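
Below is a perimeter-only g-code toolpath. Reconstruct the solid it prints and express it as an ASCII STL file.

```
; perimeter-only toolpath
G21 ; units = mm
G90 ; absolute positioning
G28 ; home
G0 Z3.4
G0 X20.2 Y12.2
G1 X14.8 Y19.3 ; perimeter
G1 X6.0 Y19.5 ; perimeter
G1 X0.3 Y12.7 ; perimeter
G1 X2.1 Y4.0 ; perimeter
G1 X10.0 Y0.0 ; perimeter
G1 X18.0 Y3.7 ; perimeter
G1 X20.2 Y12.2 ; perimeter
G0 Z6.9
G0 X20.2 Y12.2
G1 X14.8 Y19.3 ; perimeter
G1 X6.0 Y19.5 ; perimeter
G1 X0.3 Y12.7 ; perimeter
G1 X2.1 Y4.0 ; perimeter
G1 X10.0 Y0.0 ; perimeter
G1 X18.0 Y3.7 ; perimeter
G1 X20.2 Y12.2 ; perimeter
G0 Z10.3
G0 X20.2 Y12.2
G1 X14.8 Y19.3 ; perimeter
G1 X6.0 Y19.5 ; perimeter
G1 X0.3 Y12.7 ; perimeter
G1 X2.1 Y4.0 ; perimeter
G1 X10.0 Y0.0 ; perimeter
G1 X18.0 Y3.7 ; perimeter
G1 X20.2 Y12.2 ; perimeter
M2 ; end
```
solid part
  facet normal 0.0000 0.0000 -1.0000
    outer loop
      vertex 6.0 19.5 0.0
      vertex 14.8 19.3 0.0
      vertex 20.2 12.2 0.0
    endloop
  endfacet
  facet normal 0.0000 0.0000 -1.0000
    outer loop
      vertex 0.3 12.7 0.0
      vertex 6.0 19.5 0.0
      vertex 20.2 12.2 0.0
    endloop
  endfacet
  facet normal 0.0000 0.0000 -1.0000
    outer loop
      vertex 2.1 4.0 0.0
      vertex 0.3 12.7 0.0
      vertex 20.2 12.2 0.0
    endloop
  endfacet
  facet normal 0.0000 0.0000 -1.0000
    outer loop
      vertex 10.0 0.0 0.0
      vertex 2.1 4.0 0.0
      vertex 20.2 12.2 0.0
    endloop
  endfacet
  facet normal 0.0000 0.0000 -1.0000
    outer loop
      vertex 18.0 3.7 0.0
      vertex 10.0 0.0 0.0
      vertex 20.2 12.2 0.0
    endloop
  endfacet
  facet normal 0.0000 0.0000 1.0000
    outer loop
      vertex 20.2 12.2 10.3
      vertex 14.8 19.3 10.3
      vertex 6.0 19.5 10.3
    endloop
  endfacet
  facet normal 0.0000 0.0000 1.0000
    outer loop
      vertex 20.2 12.2 10.3
      vertex 6.0 19.5 10.3
      vertex 0.3 12.7 10.3
    endloop
  endfacet
  facet normal 0.0000 0.0000 1.0000
    outer loop
      vertex 20.2 12.2 10.3
      vertex 0.3 12.7 10.3
      vertex 2.1 4.0 10.3
    endloop
  endfacet
  facet normal 0.0000 0.0000 1.0000
    outer loop
      vertex 20.2 12.2 10.3
      vertex 2.1 4.0 10.3
      vertex 10.0 0.0 10.3
    endloop
  endfacet
  facet normal 0.0000 0.0000 1.0000
    outer loop
      vertex 20.2 12.2 10.3
      vertex 10.0 0.0 10.3
      vertex 18.0 3.7 10.3
    endloop
  endfacet
  facet normal 0.7959 0.6054 0.0000
    outer loop
      vertex 20.2 12.2 0.0
      vertex 14.8 19.3 0.0
      vertex 14.8 19.3 10.3
    endloop
  endfacet
  facet normal 0.7959 0.6054 0.0000
    outer loop
      vertex 20.2 12.2 0.0
      vertex 14.8 19.3 10.3
      vertex 20.2 12.2 10.3
    endloop
  endfacet
  facet normal 0.0227 0.9997 0.0000
    outer loop
      vertex 14.8 19.3 0.0
      vertex 6.0 19.5 0.0
      vertex 6.0 19.5 10.3
    endloop
  endfacet
  facet normal 0.0227 0.9997 0.0000
    outer loop
      vertex 14.8 19.3 0.0
      vertex 6.0 19.5 10.3
      vertex 14.8 19.3 10.3
    endloop
  endfacet
  facet normal -0.7664 0.6424 0.0000
    outer loop
      vertex 6.0 19.5 0.0
      vertex 0.3 12.7 0.0
      vertex 0.3 12.7 10.3
    endloop
  endfacet
  facet normal -0.7664 0.6424 0.0000
    outer loop
      vertex 6.0 19.5 0.0
      vertex 0.3 12.7 10.3
      vertex 6.0 19.5 10.3
    endloop
  endfacet
  facet normal -0.9793 -0.2026 0.0000
    outer loop
      vertex 0.3 12.7 0.0
      vertex 2.1 4.0 0.0
      vertex 2.1 4.0 10.3
    endloop
  endfacet
  facet normal -0.9793 -0.2026 0.0000
    outer loop
      vertex 0.3 12.7 0.0
      vertex 2.1 4.0 10.3
      vertex 0.3 12.7 10.3
    endloop
  endfacet
  facet normal -0.4517 -0.8922 0.0000
    outer loop
      vertex 2.1 4.0 0.0
      vertex 10.0 0.0 0.0
      vertex 10.0 0.0 10.3
    endloop
  endfacet
  facet normal -0.4517 -0.8922 0.0000
    outer loop
      vertex 2.1 4.0 0.0
      vertex 10.0 0.0 10.3
      vertex 2.1 4.0 10.3
    endloop
  endfacet
  facet normal 0.4198 -0.9076 0.0000
    outer loop
      vertex 10.0 0.0 0.0
      vertex 18.0 3.7 0.0
      vertex 18.0 3.7 10.3
    endloop
  endfacet
  facet normal 0.4198 -0.9076 0.0000
    outer loop
      vertex 10.0 0.0 0.0
      vertex 18.0 3.7 10.3
      vertex 10.0 0.0 10.3
    endloop
  endfacet
  facet normal 0.9681 -0.2506 0.0000
    outer loop
      vertex 18.0 3.7 0.0
      vertex 20.2 12.2 0.0
      vertex 20.2 12.2 10.3
    endloop
  endfacet
  facet normal 0.9681 -0.2506 0.0000
    outer loop
      vertex 18.0 3.7 0.0
      vertex 20.2 12.2 10.3
      vertex 18.0 3.7 10.3
    endloop
  endfacet
endsolid part

The G0 Z moves step by Δz≈3.4 mm. Every layer's G1 loop is the same polygon, so the solid is a straight extrusion of it from z=0 to z≈10.3. Closing with flat bottom and top caps and triangulating gives 24 facets — a regular 7-sided prism (a cylinder approximated with 7 flat sides), circumscribed radius ≈ 10.2 mm, height ≈ 10.3 mm.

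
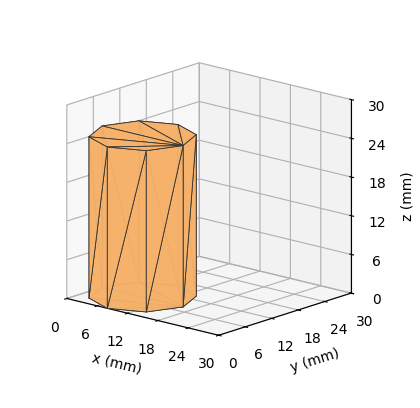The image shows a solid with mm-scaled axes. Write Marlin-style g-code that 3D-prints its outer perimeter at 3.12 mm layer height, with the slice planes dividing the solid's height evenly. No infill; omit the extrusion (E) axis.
Reading the render: the shape is a regular 8-sided prism (a cylinder approximated with 8 flat sides), circumscribed radius ≈ 8 mm, height ≈ 25 mm (dimensions read to the nearest mm from the axis ticks). For the g-code, the solid's height is divided into equal slices at the stated Δz and each level perimeter traced with G1 moves after a G0 lift.

; perimeter-only toolpath
G21 ; units = mm
G90 ; absolute positioning
G28 ; home
; layer 1
G0 Z3.12
G0 X16.00 Y8.00
G1 X13.66 Y13.66
G1 X8.00 Y16.00
G1 X2.34 Y13.66
G1 X0.00 Y8.00
G1 X2.34 Y2.34
G1 X8.00 Y0.00
G1 X13.66 Y2.34
G1 X16.00 Y8.00
; layer 2
G0 Z6.25
G0 X16.00 Y8.00
G1 X13.66 Y13.66
G1 X8.00 Y16.00
G1 X2.34 Y13.66
G1 X0.00 Y8.00
G1 X2.34 Y2.34
G1 X8.00 Y0.00
G1 X13.66 Y2.34
G1 X16.00 Y8.00
; layer 3
G0 Z9.38
G0 X16.00 Y8.00
G1 X13.66 Y13.66
G1 X8.00 Y16.00
G1 X2.34 Y13.66
G1 X0.00 Y8.00
G1 X2.34 Y2.34
G1 X8.00 Y0.00
G1 X13.66 Y2.34
G1 X16.00 Y8.00
; layer 4
G0 Z12.50
G0 X16.00 Y8.00
G1 X13.66 Y13.66
G1 X8.00 Y16.00
G1 X2.34 Y13.66
G1 X0.00 Y8.00
G1 X2.34 Y2.34
G1 X8.00 Y0.00
G1 X13.66 Y2.34
G1 X16.00 Y8.00
; layer 5
G0 Z15.62
G0 X16.00 Y8.00
G1 X13.66 Y13.66
G1 X8.00 Y16.00
G1 X2.34 Y13.66
G1 X0.00 Y8.00
G1 X2.34 Y2.34
G1 X8.00 Y0.00
G1 X13.66 Y2.34
G1 X16.00 Y8.00
; layer 6
G0 Z18.75
G0 X16.00 Y8.00
G1 X13.66 Y13.66
G1 X8.00 Y16.00
G1 X2.34 Y13.66
G1 X0.00 Y8.00
G1 X2.34 Y2.34
G1 X8.00 Y0.00
G1 X13.66 Y2.34
G1 X16.00 Y8.00
; layer 7
G0 Z21.88
G0 X16.00 Y8.00
G1 X13.66 Y13.66
G1 X8.00 Y16.00
G1 X2.34 Y13.66
G1 X0.00 Y8.00
G1 X2.34 Y2.34
G1 X8.00 Y0.00
G1 X13.66 Y2.34
G1 X16.00 Y8.00
; layer 8
G0 Z25.00
G0 X16.00 Y8.00
G1 X13.66 Y13.66
G1 X8.00 Y16.00
G1 X2.34 Y13.66
G1 X0.00 Y8.00
G1 X2.34 Y2.34
G1 X8.00 Y0.00
G1 X13.66 Y2.34
G1 X16.00 Y8.00
M2 ; end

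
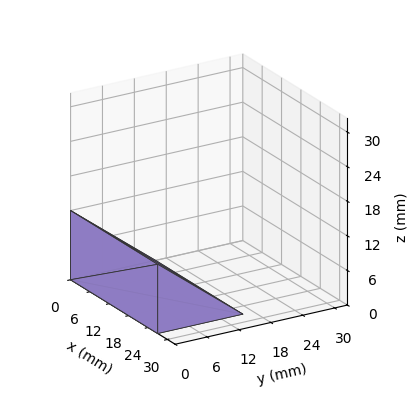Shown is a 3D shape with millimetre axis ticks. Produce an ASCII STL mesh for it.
Reading the render: the shape is a wedge (ramp): 27 × 16 mm base, rising to 12 mm along the y=0 edge and sloping linearly to z=0 at y=16 (dimensions read to the nearest mm from the axis ticks). For the STL, each face is triangulated and given an outward normal.

solid part
  facet normal 0.0000 0.0000 -1.0000
    outer loop
      vertex 27.0 16.0 0.0
      vertex 27.0 0.0 0.0
      vertex 0.0 0.0 0.0
    endloop
  endfacet
  facet normal 0.0000 0.0000 -1.0000
    outer loop
      vertex 0.0 16.0 0.0
      vertex 27.0 16.0 0.0
      vertex 0.0 0.0 0.0
    endloop
  endfacet
  facet normal 0.0000 -1.0000 0.0000
    outer loop
      vertex 0.0 0.0 0.0
      vertex 27.0 0.0 0.0
      vertex 27.0 0.0 12.0
    endloop
  endfacet
  facet normal 0.0000 -1.0000 0.0000
    outer loop
      vertex 0.0 0.0 0.0
      vertex 27.0 0.0 12.0
      vertex 0.0 0.0 12.0
    endloop
  endfacet
  facet normal 0.0000 0.6000 0.8000
    outer loop
      vertex 0.0 0.0 12.0
      vertex 27.0 0.0 12.0
      vertex 27.0 16.0 0.0
    endloop
  endfacet
  facet normal 0.0000 0.6000 0.8000
    outer loop
      vertex 0.0 0.0 12.0
      vertex 27.0 16.0 0.0
      vertex 0.0 16.0 0.0
    endloop
  endfacet
  facet normal -1.0000 0.0000 0.0000
    outer loop
      vertex 0.0 0.0 12.0
      vertex 0.0 16.0 0.0
      vertex 0.0 0.0 0.0
    endloop
  endfacet
  facet normal 1.0000 0.0000 0.0000
    outer loop
      vertex 27.0 0.0 0.0
      vertex 27.0 16.0 0.0
      vertex 27.0 0.0 12.0
    endloop
  endfacet
endsolid part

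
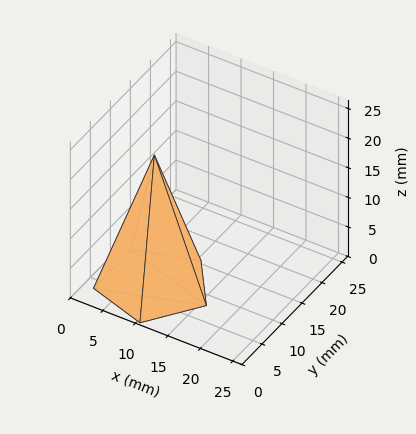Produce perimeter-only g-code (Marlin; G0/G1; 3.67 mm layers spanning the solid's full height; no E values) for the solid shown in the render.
Reading the render: the shape is a regular 5-sided pyramid, base circumscribed radius ≈ 8 mm, apex at z ≈ 22 mm (dimensions read to the nearest mm from the axis ticks). For the g-code, the solid's height is divided into equal slices at the stated Δz and each level perimeter traced with G1 moves after a G0 lift.

; perimeter-only toolpath
G21 ; units = mm
G90 ; absolute positioning
G28 ; home
; layer 1
G0 Z3.67
G0 X14.67 Y8.00
G1 X10.06 Y14.34
G1 X2.61 Y11.92
G1 X2.61 Y4.08
G1 X10.06 Y1.66
G1 X14.67 Y8.00
; layer 2
G0 Z7.33
G0 X13.33 Y8.00
G1 X9.65 Y13.07
G1 X3.69 Y11.13
G1 X3.69 Y4.87
G1 X9.65 Y2.93
G1 X13.33 Y8.00
; layer 3
G0 Z11.00
G0 X12.00 Y8.00
G1 X9.23 Y11.80
G1 X4.76 Y10.35
G1 X4.76 Y5.65
G1 X9.23 Y4.20
G1 X12.00 Y8.00
; layer 4
G0 Z14.67
G0 X10.67 Y8.00
G1 X8.82 Y10.54
G1 X5.84 Y9.57
G1 X5.84 Y6.43
G1 X8.82 Y5.46
G1 X10.67 Y8.00
; layer 5
G0 Z18.33
G0 X9.33 Y8.00
G1 X8.41 Y9.27
G1 X6.92 Y8.78
G1 X6.92 Y7.22
G1 X8.41 Y6.73
G1 X9.33 Y8.00
M2 ; end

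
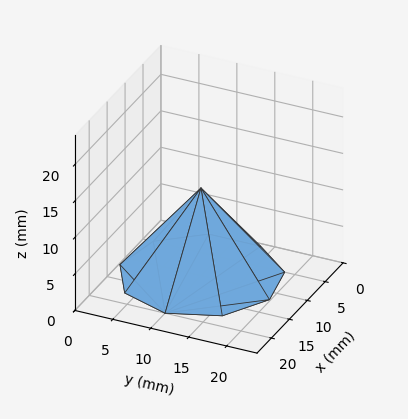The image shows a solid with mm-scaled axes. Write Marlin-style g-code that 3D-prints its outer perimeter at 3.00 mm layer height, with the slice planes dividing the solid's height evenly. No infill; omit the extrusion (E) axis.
Reading the render: the shape is a regular 9-sided pyramid, base circumscribed radius ≈ 10 mm, apex at z ≈ 12 mm (dimensions read to the nearest mm from the axis ticks). For the g-code, the solid's height is divided into equal slices at the stated Δz and each level perimeter traced with G1 moves after a G0 lift.

; perimeter-only toolpath
G21 ; units = mm
G90 ; absolute positioning
G28 ; home
; layer 1
G0 Z3.00
G0 X17.50 Y10.00
G1 X15.75 Y14.82
G1 X11.30 Y17.39
G1 X6.25 Y16.50
G1 X2.95 Y12.56
G1 X2.95 Y7.44
G1 X6.25 Y3.50
G1 X11.30 Y2.61
G1 X15.75 Y5.18
G1 X17.50 Y10.00
; layer 2
G0 Z6.00
G0 X15.00 Y10.00
G1 X13.83 Y13.21
G1 X10.87 Y14.93
G1 X7.50 Y14.33
G1 X5.30 Y11.71
G1 X5.30 Y8.29
G1 X7.50 Y5.67
G1 X10.87 Y5.08
G1 X13.83 Y6.79
G1 X15.00 Y10.00
; layer 3
G0 Z9.00
G0 X12.50 Y10.00
G1 X11.91 Y11.61
G1 X10.44 Y12.46
G1 X8.75 Y12.16
G1 X7.65 Y10.86
G1 X7.65 Y9.14
G1 X8.75 Y7.83
G1 X10.44 Y7.54
G1 X11.91 Y8.39
G1 X12.50 Y10.00
M2 ; end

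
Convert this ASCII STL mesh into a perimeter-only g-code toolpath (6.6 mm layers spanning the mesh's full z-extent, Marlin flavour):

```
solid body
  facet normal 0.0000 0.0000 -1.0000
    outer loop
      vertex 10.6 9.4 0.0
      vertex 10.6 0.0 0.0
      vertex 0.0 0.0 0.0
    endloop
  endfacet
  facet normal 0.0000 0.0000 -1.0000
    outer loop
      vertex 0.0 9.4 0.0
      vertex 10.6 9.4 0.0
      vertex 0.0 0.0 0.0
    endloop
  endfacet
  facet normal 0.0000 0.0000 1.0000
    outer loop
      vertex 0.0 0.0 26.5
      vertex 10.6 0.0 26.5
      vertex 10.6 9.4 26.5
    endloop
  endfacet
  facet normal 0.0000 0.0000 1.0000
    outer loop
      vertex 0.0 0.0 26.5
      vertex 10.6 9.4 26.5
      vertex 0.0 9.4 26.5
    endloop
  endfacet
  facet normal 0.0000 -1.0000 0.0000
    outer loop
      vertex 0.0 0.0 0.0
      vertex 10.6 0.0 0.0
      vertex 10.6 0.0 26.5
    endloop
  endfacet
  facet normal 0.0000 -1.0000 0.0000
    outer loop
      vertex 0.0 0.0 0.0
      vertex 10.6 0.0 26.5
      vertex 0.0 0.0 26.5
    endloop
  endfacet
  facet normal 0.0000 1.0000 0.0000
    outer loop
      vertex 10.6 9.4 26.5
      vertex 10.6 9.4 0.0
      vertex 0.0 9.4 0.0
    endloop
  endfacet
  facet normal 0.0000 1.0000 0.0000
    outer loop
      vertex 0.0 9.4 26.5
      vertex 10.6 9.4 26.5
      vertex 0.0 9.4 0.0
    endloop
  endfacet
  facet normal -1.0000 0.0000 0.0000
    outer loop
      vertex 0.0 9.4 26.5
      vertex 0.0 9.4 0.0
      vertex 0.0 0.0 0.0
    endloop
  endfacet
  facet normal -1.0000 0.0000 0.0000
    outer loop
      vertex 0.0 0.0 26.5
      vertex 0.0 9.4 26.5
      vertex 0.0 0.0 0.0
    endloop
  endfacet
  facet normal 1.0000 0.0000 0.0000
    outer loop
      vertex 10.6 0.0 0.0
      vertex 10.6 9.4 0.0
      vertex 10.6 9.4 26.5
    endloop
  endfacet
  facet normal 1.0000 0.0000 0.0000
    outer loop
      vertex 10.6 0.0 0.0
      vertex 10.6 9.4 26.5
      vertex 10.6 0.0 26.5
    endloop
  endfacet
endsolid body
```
; perimeter-only toolpath
G21 ; units = mm
G90 ; absolute positioning
G28 ; home
; layer 1
G0 Z6.6
G0 X0.0 Y0.0
G1 X10.6 Y0.0
G1 X10.6 Y9.4
G1 X0.0 Y9.4
G1 X0.0 Y0.0
; layer 2
G0 Z13.2
G0 X0.0 Y0.0
G1 X10.6 Y0.0
G1 X10.6 Y9.4
G1 X0.0 Y9.4
G1 X0.0 Y0.0
; layer 3
G0 Z19.9
G0 X0.0 Y0.0
G1 X10.6 Y0.0
G1 X10.6 Y9.4
G1 X0.0 Y9.4
G1 X0.0 Y0.0
; layer 4
G0 Z26.5
G0 X0.0 Y0.0
G1 X10.6 Y0.0
G1 X10.6 Y9.4
G1 X0.0 Y9.4
G1 X0.0 Y0.0
M2 ; end

The solid is a rectangular box, roughly 10.6 × 9.4 mm footprint and 26.5 mm tall. Slicing at Δz = 6.6 mm — 4 equal slices spanning the solid's height, so layer i sits at z = i·h/4 — gives 4 non-empty perimeters. Each is a 4-segment closed polygon; G0 lifts to the layer z and rapids to the start vertex, then G1 traces the edges.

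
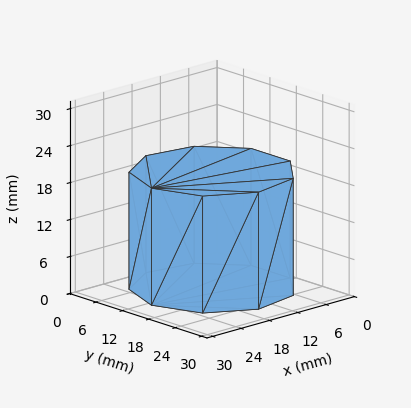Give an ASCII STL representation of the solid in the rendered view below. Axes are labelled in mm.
Reading the render: the shape is a regular 9-sided prism (a cylinder approximated with 9 flat sides), circumscribed radius ≈ 13 mm, height ≈ 19 mm (dimensions read to the nearest mm from the axis ticks). For the STL, each face is triangulated and given an outward normal.

solid part
  facet normal 0.0000 0.0000 -1.0000
    outer loop
      vertex 15.26 25.80 0.00
      vertex 22.96 21.36 0.00
      vertex 26.00 13.00 0.00
    endloop
  endfacet
  facet normal 0.0000 0.0000 -1.0000
    outer loop
      vertex 6.50 24.26 0.00
      vertex 15.26 25.80 0.00
      vertex 26.00 13.00 0.00
    endloop
  endfacet
  facet normal 0.0000 0.0000 -1.0000
    outer loop
      vertex 0.78 17.45 0.00
      vertex 6.50 24.26 0.00
      vertex 26.00 13.00 0.00
    endloop
  endfacet
  facet normal 0.0000 0.0000 -1.0000
    outer loop
      vertex 0.78 8.55 0.00
      vertex 0.78 17.45 0.00
      vertex 26.00 13.00 0.00
    endloop
  endfacet
  facet normal 0.0000 0.0000 -1.0000
    outer loop
      vertex 6.50 1.74 0.00
      vertex 0.78 8.55 0.00
      vertex 26.00 13.00 0.00
    endloop
  endfacet
  facet normal 0.0000 0.0000 -1.0000
    outer loop
      vertex 15.26 0.20 0.00
      vertex 6.50 1.74 0.00
      vertex 26.00 13.00 0.00
    endloop
  endfacet
  facet normal 0.0000 0.0000 -1.0000
    outer loop
      vertex 22.96 4.64 0.00
      vertex 15.26 0.20 0.00
      vertex 26.00 13.00 0.00
    endloop
  endfacet
  facet normal 0.0000 0.0000 1.0000
    outer loop
      vertex 26.00 13.00 19.00
      vertex 22.96 21.36 19.00
      vertex 15.26 25.80 19.00
    endloop
  endfacet
  facet normal 0.0000 0.0000 1.0000
    outer loop
      vertex 26.00 13.00 19.00
      vertex 15.26 25.80 19.00
      vertex 6.50 24.26 19.00
    endloop
  endfacet
  facet normal 0.0000 0.0000 1.0000
    outer loop
      vertex 26.00 13.00 19.00
      vertex 6.50 24.26 19.00
      vertex 0.78 17.45 19.00
    endloop
  endfacet
  facet normal 0.0000 0.0000 1.0000
    outer loop
      vertex 26.00 13.00 19.00
      vertex 0.78 17.45 19.00
      vertex 0.78 8.55 19.00
    endloop
  endfacet
  facet normal 0.0000 0.0000 1.0000
    outer loop
      vertex 26.00 13.00 19.00
      vertex 0.78 8.55 19.00
      vertex 6.50 1.74 19.00
    endloop
  endfacet
  facet normal 0.0000 0.0000 1.0000
    outer loop
      vertex 26.00 13.00 19.00
      vertex 6.50 1.74 19.00
      vertex 15.26 0.20 19.00
    endloop
  endfacet
  facet normal 0.0000 0.0000 1.0000
    outer loop
      vertex 26.00 13.00 19.00
      vertex 15.26 0.20 19.00
      vertex 22.96 4.64 19.00
    endloop
  endfacet
  facet normal 0.9398 0.3417 0.0000
    outer loop
      vertex 26.00 13.00 0.00
      vertex 22.96 21.36 0.00
      vertex 22.96 21.36 19.00
    endloop
  endfacet
  facet normal 0.9398 0.3417 0.0000
    outer loop
      vertex 26.00 13.00 0.00
      vertex 22.96 21.36 19.00
      vertex 26.00 13.00 19.00
    endloop
  endfacet
  facet normal 0.4995 0.8663 0.0000
    outer loop
      vertex 22.96 21.36 0.00
      vertex 15.26 25.80 0.00
      vertex 15.26 25.80 19.00
    endloop
  endfacet
  facet normal 0.4995 0.8663 0.0000
    outer loop
      vertex 22.96 21.36 0.00
      vertex 15.26 25.80 19.00
      vertex 22.96 21.36 19.00
    endloop
  endfacet
  facet normal -0.1731 0.9849 0.0000
    outer loop
      vertex 15.26 25.80 0.00
      vertex 6.50 24.26 0.00
      vertex 6.50 24.26 19.00
    endloop
  endfacet
  facet normal -0.1731 0.9849 0.0000
    outer loop
      vertex 15.26 25.80 0.00
      vertex 6.50 24.26 19.00
      vertex 15.26 25.80 19.00
    endloop
  endfacet
  facet normal -0.7657 0.6432 0.0000
    outer loop
      vertex 6.50 24.26 0.00
      vertex 0.78 17.45 0.00
      vertex 0.78 17.45 19.00
    endloop
  endfacet
  facet normal -0.7657 0.6432 0.0000
    outer loop
      vertex 6.50 24.26 0.00
      vertex 0.78 17.45 19.00
      vertex 6.50 24.26 19.00
    endloop
  endfacet
  facet normal -1.0000 0.0000 0.0000
    outer loop
      vertex 0.78 17.45 0.00
      vertex 0.78 8.55 0.00
      vertex 0.78 8.55 19.00
    endloop
  endfacet
  facet normal -1.0000 0.0000 0.0000
    outer loop
      vertex 0.78 17.45 0.00
      vertex 0.78 8.55 19.00
      vertex 0.78 17.45 19.00
    endloop
  endfacet
  facet normal -0.7657 -0.6432 0.0000
    outer loop
      vertex 0.78 8.55 0.00
      vertex 6.50 1.74 0.00
      vertex 6.50 1.74 19.00
    endloop
  endfacet
  facet normal -0.7657 -0.6432 0.0000
    outer loop
      vertex 0.78 8.55 0.00
      vertex 6.50 1.74 19.00
      vertex 0.78 8.55 19.00
    endloop
  endfacet
  facet normal -0.1731 -0.9849 0.0000
    outer loop
      vertex 6.50 1.74 0.00
      vertex 15.26 0.20 0.00
      vertex 15.26 0.20 19.00
    endloop
  endfacet
  facet normal -0.1731 -0.9849 0.0000
    outer loop
      vertex 6.50 1.74 0.00
      vertex 15.26 0.20 19.00
      vertex 6.50 1.74 19.00
    endloop
  endfacet
  facet normal 0.4995 -0.8663 0.0000
    outer loop
      vertex 15.26 0.20 0.00
      vertex 22.96 4.64 0.00
      vertex 22.96 4.64 19.00
    endloop
  endfacet
  facet normal 0.4995 -0.8663 0.0000
    outer loop
      vertex 15.26 0.20 0.00
      vertex 22.96 4.64 19.00
      vertex 15.26 0.20 19.00
    endloop
  endfacet
  facet normal 0.9398 -0.3417 0.0000
    outer loop
      vertex 22.96 4.64 0.00
      vertex 26.00 13.00 0.00
      vertex 26.00 13.00 19.00
    endloop
  endfacet
  facet normal 0.9398 -0.3417 0.0000
    outer loop
      vertex 22.96 4.64 0.00
      vertex 26.00 13.00 19.00
      vertex 22.96 4.64 19.00
    endloop
  endfacet
endsolid part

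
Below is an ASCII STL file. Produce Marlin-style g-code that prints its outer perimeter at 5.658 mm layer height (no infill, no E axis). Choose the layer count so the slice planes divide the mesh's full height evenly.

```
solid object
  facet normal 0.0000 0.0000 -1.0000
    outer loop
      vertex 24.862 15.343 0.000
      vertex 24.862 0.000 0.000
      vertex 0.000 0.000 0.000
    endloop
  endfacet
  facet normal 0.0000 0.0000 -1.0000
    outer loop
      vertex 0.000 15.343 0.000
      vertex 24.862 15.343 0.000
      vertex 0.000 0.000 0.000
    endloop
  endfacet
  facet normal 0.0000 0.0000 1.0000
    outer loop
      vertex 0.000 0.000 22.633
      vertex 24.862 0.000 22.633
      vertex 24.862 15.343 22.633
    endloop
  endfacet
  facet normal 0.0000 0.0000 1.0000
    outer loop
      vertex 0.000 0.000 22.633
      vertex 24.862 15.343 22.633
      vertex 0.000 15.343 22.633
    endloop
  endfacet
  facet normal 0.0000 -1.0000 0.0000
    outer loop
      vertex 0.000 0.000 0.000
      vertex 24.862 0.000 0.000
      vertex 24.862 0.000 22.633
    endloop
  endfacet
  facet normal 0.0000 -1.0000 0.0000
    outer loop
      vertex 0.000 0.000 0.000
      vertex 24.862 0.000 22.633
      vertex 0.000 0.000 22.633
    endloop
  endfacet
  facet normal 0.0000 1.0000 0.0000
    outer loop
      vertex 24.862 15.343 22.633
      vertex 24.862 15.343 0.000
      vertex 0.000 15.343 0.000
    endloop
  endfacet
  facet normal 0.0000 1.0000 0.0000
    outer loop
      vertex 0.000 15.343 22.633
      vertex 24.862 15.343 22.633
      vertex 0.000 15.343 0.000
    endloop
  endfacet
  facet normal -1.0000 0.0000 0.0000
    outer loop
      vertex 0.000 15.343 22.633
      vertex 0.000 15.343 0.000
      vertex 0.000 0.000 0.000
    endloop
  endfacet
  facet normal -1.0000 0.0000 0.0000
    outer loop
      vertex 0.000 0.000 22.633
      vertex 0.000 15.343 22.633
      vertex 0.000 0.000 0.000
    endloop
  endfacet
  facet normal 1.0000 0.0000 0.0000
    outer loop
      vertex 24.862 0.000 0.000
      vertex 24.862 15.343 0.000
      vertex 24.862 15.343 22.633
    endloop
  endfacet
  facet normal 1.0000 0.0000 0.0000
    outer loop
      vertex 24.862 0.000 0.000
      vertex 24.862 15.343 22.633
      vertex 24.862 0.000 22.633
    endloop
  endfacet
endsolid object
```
; perimeter-only toolpath
G21 ; units = mm
G90 ; absolute positioning
G28 ; home
; layer 1
G0 Z5.658
G0 X0.000 Y0.000
G1 X24.862 Y0.000
G1 X24.862 Y15.343
G1 X0.000 Y15.343
G1 X0.000 Y0.000
; layer 2
G0 Z11.316
G0 X0.000 Y0.000
G1 X24.862 Y0.000
G1 X24.862 Y15.343
G1 X0.000 Y15.343
G1 X0.000 Y0.000
; layer 3
G0 Z16.975
G0 X0.000 Y0.000
G1 X24.862 Y0.000
G1 X24.862 Y15.343
G1 X0.000 Y15.343
G1 X0.000 Y0.000
; layer 4
G0 Z22.633
G0 X0.000 Y0.000
G1 X24.862 Y0.000
G1 X24.862 Y15.343
G1 X0.000 Y15.343
G1 X0.000 Y0.000
M2 ; end

The solid is a rectangular box, roughly 24.9 × 15.3 mm footprint and 22.6 mm tall. Slicing at Δz = 5.658 mm — 4 equal slices spanning the solid's height, so layer i sits at z = i·h/4 — gives 4 non-empty perimeters. Each is a 4-segment closed polygon; G0 lifts to the layer z and rapids to the start vertex, then G1 traces the edges.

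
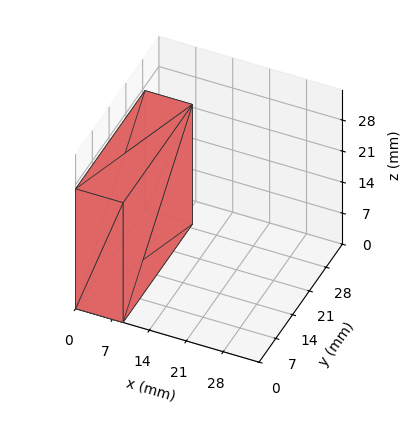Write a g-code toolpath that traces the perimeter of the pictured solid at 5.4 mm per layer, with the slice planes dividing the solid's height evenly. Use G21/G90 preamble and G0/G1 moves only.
Reading the render: the shape is a rectangular box, roughly 9 × 29 mm footprint and 27 mm tall (dimensions read to the nearest mm from the axis ticks). For the g-code, the solid's height is divided into equal slices at the stated Δz and each level perimeter traced with G1 moves after a G0 lift.

; perimeter-only toolpath
G21 ; units = mm
G90 ; absolute positioning
G28 ; home
; layer 1
G0 Z5.4
G0 X0.0 Y0.0
G1 X9.0 Y0.0
G1 X9.0 Y29.0
G1 X0.0 Y29.0
G1 X0.0 Y0.0
; layer 2
G0 Z10.8
G0 X0.0 Y0.0
G1 X9.0 Y0.0
G1 X9.0 Y29.0
G1 X0.0 Y29.0
G1 X0.0 Y0.0
; layer 3
G0 Z16.2
G0 X0.0 Y0.0
G1 X9.0 Y0.0
G1 X9.0 Y29.0
G1 X0.0 Y29.0
G1 X0.0 Y0.0
; layer 4
G0 Z21.6
G0 X0.0 Y0.0
G1 X9.0 Y0.0
G1 X9.0 Y29.0
G1 X0.0 Y29.0
G1 X0.0 Y0.0
; layer 5
G0 Z27.0
G0 X0.0 Y0.0
G1 X9.0 Y0.0
G1 X9.0 Y29.0
G1 X0.0 Y29.0
G1 X0.0 Y0.0
M2 ; end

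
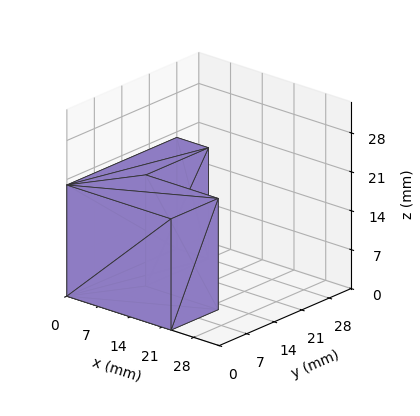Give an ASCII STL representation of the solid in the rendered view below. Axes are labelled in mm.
Reading the render: the shape is an L-shaped prism: outer 23 × 28 mm, arm thicknesses ≈ 12 mm (horizontal) and 7 mm (vertical), extruded 20 mm in z (dimensions read to the nearest mm from the axis ticks). For the STL, each face is triangulated and given an outward normal.

solid part
  facet normal 0.0000 0.0000 -1.0000
    outer loop
      vertex 23.0 12.0 0.0
      vertex 23.0 0.0 0.0
      vertex 0.0 0.0 0.0
    endloop
  endfacet
  facet normal 0.0000 0.0000 -1.0000
    outer loop
      vertex 7.0 12.0 0.0
      vertex 23.0 12.0 0.0
      vertex 0.0 0.0 0.0
    endloop
  endfacet
  facet normal 0.0000 0.0000 -1.0000
    outer loop
      vertex 7.0 28.0 0.0
      vertex 7.0 12.0 0.0
      vertex 0.0 0.0 0.0
    endloop
  endfacet
  facet normal 0.0000 0.0000 -1.0000
    outer loop
      vertex 0.0 28.0 0.0
      vertex 7.0 28.0 0.0
      vertex 0.0 0.0 0.0
    endloop
  endfacet
  facet normal 0.0000 0.0000 1.0000
    outer loop
      vertex 0.0 0.0 20.0
      vertex 23.0 0.0 20.0
      vertex 23.0 12.0 20.0
    endloop
  endfacet
  facet normal 0.0000 0.0000 1.0000
    outer loop
      vertex 0.0 0.0 20.0
      vertex 23.0 12.0 20.0
      vertex 7.0 12.0 20.0
    endloop
  endfacet
  facet normal 0.0000 0.0000 1.0000
    outer loop
      vertex 0.0 0.0 20.0
      vertex 7.0 12.0 20.0
      vertex 7.0 28.0 20.0
    endloop
  endfacet
  facet normal 0.0000 0.0000 1.0000
    outer loop
      vertex 0.0 0.0 20.0
      vertex 7.0 28.0 20.0
      vertex 0.0 28.0 20.0
    endloop
  endfacet
  facet normal 0.0000 -1.0000 0.0000
    outer loop
      vertex 0.0 0.0 0.0
      vertex 23.0 0.0 0.0
      vertex 23.0 0.0 20.0
    endloop
  endfacet
  facet normal 0.0000 -1.0000 0.0000
    outer loop
      vertex 0.0 0.0 0.0
      vertex 23.0 0.0 20.0
      vertex 0.0 0.0 20.0
    endloop
  endfacet
  facet normal 1.0000 0.0000 0.0000
    outer loop
      vertex 23.0 0.0 0.0
      vertex 23.0 12.0 0.0
      vertex 23.0 12.0 20.0
    endloop
  endfacet
  facet normal 1.0000 0.0000 0.0000
    outer loop
      vertex 23.0 0.0 0.0
      vertex 23.0 12.0 20.0
      vertex 23.0 0.0 20.0
    endloop
  endfacet
  facet normal 0.0000 1.0000 0.0000
    outer loop
      vertex 23.0 12.0 0.0
      vertex 7.0 12.0 0.0
      vertex 7.0 12.0 20.0
    endloop
  endfacet
  facet normal 0.0000 1.0000 0.0000
    outer loop
      vertex 23.0 12.0 0.0
      vertex 7.0 12.0 20.0
      vertex 23.0 12.0 20.0
    endloop
  endfacet
  facet normal 1.0000 0.0000 0.0000
    outer loop
      vertex 7.0 12.0 0.0
      vertex 7.0 28.0 0.0
      vertex 7.0 28.0 20.0
    endloop
  endfacet
  facet normal 1.0000 0.0000 0.0000
    outer loop
      vertex 7.0 12.0 0.0
      vertex 7.0 28.0 20.0
      vertex 7.0 12.0 20.0
    endloop
  endfacet
  facet normal 0.0000 1.0000 0.0000
    outer loop
      vertex 7.0 28.0 0.0
      vertex 0.0 28.0 0.0
      vertex 0.0 28.0 20.0
    endloop
  endfacet
  facet normal 0.0000 1.0000 0.0000
    outer loop
      vertex 7.0 28.0 0.0
      vertex 0.0 28.0 20.0
      vertex 7.0 28.0 20.0
    endloop
  endfacet
  facet normal -1.0000 0.0000 0.0000
    outer loop
      vertex 0.0 28.0 0.0
      vertex 0.0 0.0 0.0
      vertex 0.0 0.0 20.0
    endloop
  endfacet
  facet normal -1.0000 0.0000 0.0000
    outer loop
      vertex 0.0 28.0 0.0
      vertex 0.0 0.0 20.0
      vertex 0.0 28.0 20.0
    endloop
  endfacet
endsolid part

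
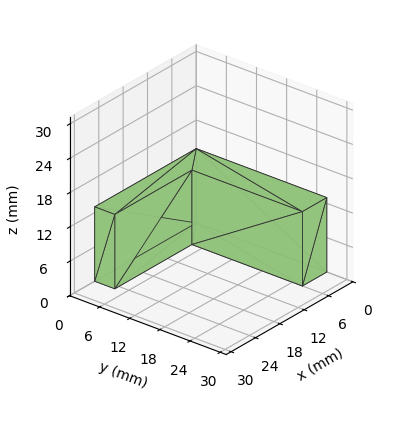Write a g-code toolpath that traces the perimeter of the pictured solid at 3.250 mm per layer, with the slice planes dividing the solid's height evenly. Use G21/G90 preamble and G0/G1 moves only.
Reading the render: the shape is an L-shaped prism: outer 25 × 26 mm, arm thicknesses ≈ 4 mm (horizontal) and 6 mm (vertical), extruded 13 mm in z (dimensions read to the nearest mm from the axis ticks). For the g-code, the solid's height is divided into equal slices at the stated Δz and each level perimeter traced with G1 moves after a G0 lift.

; perimeter-only toolpath
G21 ; units = mm
G90 ; absolute positioning
G28 ; home
; layer 1
G0 Z3.250
G0 X0.000 Y0.000
G1 X25.000 Y0.000
G1 X25.000 Y4.000
G1 X6.000 Y4.000
G1 X6.000 Y26.000
G1 X0.000 Y26.000
G1 X0.000 Y0.000
; layer 2
G0 Z6.500
G0 X0.000 Y0.000
G1 X25.000 Y0.000
G1 X25.000 Y4.000
G1 X6.000 Y4.000
G1 X6.000 Y26.000
G1 X0.000 Y26.000
G1 X0.000 Y0.000
; layer 3
G0 Z9.750
G0 X0.000 Y0.000
G1 X25.000 Y0.000
G1 X25.000 Y4.000
G1 X6.000 Y4.000
G1 X6.000 Y26.000
G1 X0.000 Y26.000
G1 X0.000 Y0.000
; layer 4
G0 Z13.000
G0 X0.000 Y0.000
G1 X25.000 Y0.000
G1 X25.000 Y4.000
G1 X6.000 Y4.000
G1 X6.000 Y26.000
G1 X0.000 Y26.000
G1 X0.000 Y0.000
M2 ; end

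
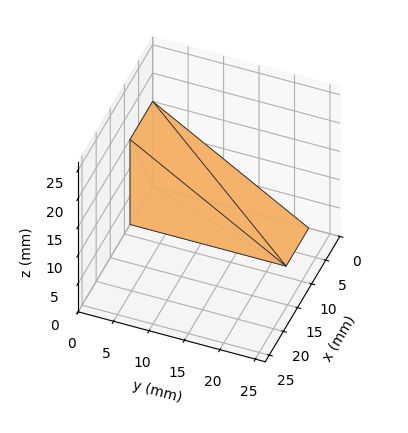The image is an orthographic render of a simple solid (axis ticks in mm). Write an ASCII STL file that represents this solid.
Reading the render: the shape is a wedge (ramp): 8 × 22 mm base, rising to 15 mm along the y=0 edge and sloping linearly to z=0 at y=22 (dimensions read to the nearest mm from the axis ticks). For the STL, each face is triangulated and given an outward normal.

solid part
  facet normal 0.0000 0.0000 -1.0000
    outer loop
      vertex 8.0 22.0 0.0
      vertex 8.0 0.0 0.0
      vertex 0.0 0.0 0.0
    endloop
  endfacet
  facet normal 0.0000 0.0000 -1.0000
    outer loop
      vertex 0.0 22.0 0.0
      vertex 8.0 22.0 0.0
      vertex 0.0 0.0 0.0
    endloop
  endfacet
  facet normal 0.0000 -1.0000 0.0000
    outer loop
      vertex 0.0 0.0 0.0
      vertex 8.0 0.0 0.0
      vertex 8.0 0.0 15.0
    endloop
  endfacet
  facet normal 0.0000 -1.0000 0.0000
    outer loop
      vertex 0.0 0.0 0.0
      vertex 8.0 0.0 15.0
      vertex 0.0 0.0 15.0
    endloop
  endfacet
  facet normal 0.0000 0.5633 0.8262
    outer loop
      vertex 0.0 0.0 15.0
      vertex 8.0 0.0 15.0
      vertex 8.0 22.0 0.0
    endloop
  endfacet
  facet normal 0.0000 0.5633 0.8262
    outer loop
      vertex 0.0 0.0 15.0
      vertex 8.0 22.0 0.0
      vertex 0.0 22.0 0.0
    endloop
  endfacet
  facet normal -1.0000 0.0000 0.0000
    outer loop
      vertex 0.0 0.0 15.0
      vertex 0.0 22.0 0.0
      vertex 0.0 0.0 0.0
    endloop
  endfacet
  facet normal 1.0000 0.0000 0.0000
    outer loop
      vertex 8.0 0.0 0.0
      vertex 8.0 22.0 0.0
      vertex 8.0 0.0 15.0
    endloop
  endfacet
endsolid part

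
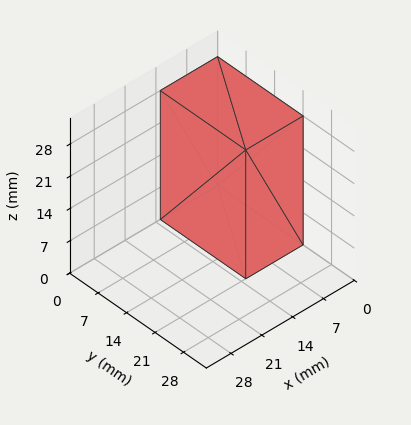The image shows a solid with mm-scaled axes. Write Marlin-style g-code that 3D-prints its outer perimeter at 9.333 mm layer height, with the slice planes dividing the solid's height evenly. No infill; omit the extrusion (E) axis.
Reading the render: the shape is a rectangular box, roughly 13 × 21 mm footprint and 28 mm tall (dimensions read to the nearest mm from the axis ticks). For the g-code, the solid's height is divided into equal slices at the stated Δz and each level perimeter traced with G1 moves after a G0 lift.

; perimeter-only toolpath
G21 ; units = mm
G90 ; absolute positioning
G28 ; home
; layer 1
G0 Z9.333
G0 X0.000 Y0.000
G1 X13.000 Y0.000
G1 X13.000 Y21.000
G1 X0.000 Y21.000
G1 X0.000 Y0.000
; layer 2
G0 Z18.667
G0 X0.000 Y0.000
G1 X13.000 Y0.000
G1 X13.000 Y21.000
G1 X0.000 Y21.000
G1 X0.000 Y0.000
; layer 3
G0 Z28.000
G0 X0.000 Y0.000
G1 X13.000 Y0.000
G1 X13.000 Y21.000
G1 X0.000 Y21.000
G1 X0.000 Y0.000
M2 ; end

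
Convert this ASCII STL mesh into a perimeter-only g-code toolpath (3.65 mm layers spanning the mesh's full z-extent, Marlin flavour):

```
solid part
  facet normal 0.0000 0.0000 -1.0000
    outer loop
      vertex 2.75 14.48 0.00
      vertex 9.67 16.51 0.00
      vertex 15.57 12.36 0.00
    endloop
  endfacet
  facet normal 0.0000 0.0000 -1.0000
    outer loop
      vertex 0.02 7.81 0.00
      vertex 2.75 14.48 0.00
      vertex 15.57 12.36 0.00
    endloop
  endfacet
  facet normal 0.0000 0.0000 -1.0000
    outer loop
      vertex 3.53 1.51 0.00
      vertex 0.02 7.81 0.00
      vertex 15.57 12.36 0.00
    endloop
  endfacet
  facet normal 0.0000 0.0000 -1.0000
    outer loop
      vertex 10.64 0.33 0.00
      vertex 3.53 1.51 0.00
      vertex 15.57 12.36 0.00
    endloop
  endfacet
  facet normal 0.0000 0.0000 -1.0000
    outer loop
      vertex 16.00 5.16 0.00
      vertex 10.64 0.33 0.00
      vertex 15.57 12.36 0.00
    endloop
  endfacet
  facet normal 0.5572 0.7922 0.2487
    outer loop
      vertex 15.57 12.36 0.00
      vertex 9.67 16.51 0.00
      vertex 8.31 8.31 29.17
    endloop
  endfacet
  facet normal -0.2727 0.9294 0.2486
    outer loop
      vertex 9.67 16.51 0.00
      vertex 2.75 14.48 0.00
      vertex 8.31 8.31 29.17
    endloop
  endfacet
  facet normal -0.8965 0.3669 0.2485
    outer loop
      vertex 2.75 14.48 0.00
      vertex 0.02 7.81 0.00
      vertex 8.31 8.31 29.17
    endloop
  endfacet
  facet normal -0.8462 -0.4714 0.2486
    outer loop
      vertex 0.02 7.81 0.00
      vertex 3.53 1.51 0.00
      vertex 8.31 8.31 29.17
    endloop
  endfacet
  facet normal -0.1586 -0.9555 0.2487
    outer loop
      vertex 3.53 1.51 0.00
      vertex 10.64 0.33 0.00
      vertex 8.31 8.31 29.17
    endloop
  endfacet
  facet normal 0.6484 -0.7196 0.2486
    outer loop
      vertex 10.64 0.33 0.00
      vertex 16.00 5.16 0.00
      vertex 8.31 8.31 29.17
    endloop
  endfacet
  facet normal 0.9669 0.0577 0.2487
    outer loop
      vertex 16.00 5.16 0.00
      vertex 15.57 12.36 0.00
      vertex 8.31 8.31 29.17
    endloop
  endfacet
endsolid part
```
; perimeter-only toolpath
G21 ; units = mm
G90 ; absolute positioning
G28 ; home
; layer 1
G0 Z3.65
G0 X14.66 Y11.85
G1 X9.50 Y15.49
G1 X3.45 Y13.71
G1 X1.06 Y7.87
G1 X4.13 Y2.36
G1 X10.35 Y1.33
G1 X15.04 Y5.55
G1 X14.66 Y11.85
; layer 2
G0 Z7.29
G0 X13.76 Y11.35
G1 X9.33 Y14.46
G1 X4.14 Y12.94
G1 X2.09 Y7.94
G1 X4.72 Y3.21
G1 X10.06 Y2.33
G1 X14.08 Y5.95
G1 X13.76 Y11.35
; layer 3
G0 Z10.94
G0 X12.85 Y10.84
G1 X9.16 Y13.44
G1 X4.83 Y12.17
G1 X3.13 Y8.00
G1 X5.32 Y4.06
G1 X9.77 Y3.32
G1 X13.12 Y6.34
G1 X12.85 Y10.84
; layer 4
G0 Z14.59
G0 X11.94 Y10.34
G1 X8.99 Y12.41
G1 X5.53 Y11.39
G1 X4.17 Y8.06
G1 X5.92 Y4.91
G1 X9.48 Y4.32
G1 X12.16 Y6.74
G1 X11.94 Y10.34
; layer 5
G0 Z18.23
G0 X11.03 Y9.83
G1 X8.82 Y11.38
G1 X6.23 Y10.62
G1 X5.20 Y8.12
G1 X6.52 Y5.76
G1 X9.18 Y5.32
G1 X11.19 Y7.13
G1 X11.03 Y9.83
; layer 6
G0 Z21.88
G0 X10.12 Y9.32
G1 X8.65 Y10.36
G1 X6.92 Y9.85
G1 X6.24 Y8.19
G1 X7.12 Y6.61
G1 X8.89 Y6.31
G1 X10.23 Y7.52
G1 X10.12 Y9.32
; layer 7
G0 Z25.52
G0 X9.22 Y8.82
G1 X8.48 Y9.34
G1 X7.61 Y9.08
G1 X7.27 Y8.25
G1 X7.71 Y7.46
G1 X8.60 Y7.31
G1 X9.27 Y7.92
G1 X9.22 Y8.82
M2 ; end

The solid is a regular 7-sided pyramid, base circumscribed radius ≈ 8.31 mm, apex at z ≈ 29.2 mm. Slicing at Δz = 3.65 mm — 8 equal slices spanning the solid's height, so layer i sits at z = i·h/8 — gives 7 non-empty perimeters. Each is a 7-segment closed polygon; G0 lifts to the layer z and rapids to the start vertex, then G1 traces the edges. The cross-section shrinks linearly with z (the slice at the apex is degenerate and omitted).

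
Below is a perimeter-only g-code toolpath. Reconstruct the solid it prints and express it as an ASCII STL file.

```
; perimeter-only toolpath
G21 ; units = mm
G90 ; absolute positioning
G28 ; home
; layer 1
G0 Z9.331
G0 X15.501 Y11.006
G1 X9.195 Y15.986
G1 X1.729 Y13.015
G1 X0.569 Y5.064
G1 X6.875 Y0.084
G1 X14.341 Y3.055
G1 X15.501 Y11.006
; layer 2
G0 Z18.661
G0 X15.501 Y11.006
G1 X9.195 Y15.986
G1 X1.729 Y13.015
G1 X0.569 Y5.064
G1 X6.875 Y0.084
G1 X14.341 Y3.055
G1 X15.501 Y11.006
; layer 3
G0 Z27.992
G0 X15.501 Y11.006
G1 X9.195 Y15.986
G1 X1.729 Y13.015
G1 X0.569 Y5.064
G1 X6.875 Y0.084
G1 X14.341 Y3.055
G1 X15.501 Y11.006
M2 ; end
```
solid part
  facet normal 0.0000 0.0000 -1.0000
    outer loop
      vertex 1.729 13.015 0.000
      vertex 9.195 15.986 0.000
      vertex 15.501 11.006 0.000
    endloop
  endfacet
  facet normal 0.0000 0.0000 -1.0000
    outer loop
      vertex 0.569 5.064 0.000
      vertex 1.729 13.015 0.000
      vertex 15.501 11.006 0.000
    endloop
  endfacet
  facet normal 0.0000 0.0000 -1.0000
    outer loop
      vertex 6.875 0.084 0.000
      vertex 0.569 5.064 0.000
      vertex 15.501 11.006 0.000
    endloop
  endfacet
  facet normal 0.0000 0.0000 -1.0000
    outer loop
      vertex 14.341 3.055 0.000
      vertex 6.875 0.084 0.000
      vertex 15.501 11.006 0.000
    endloop
  endfacet
  facet normal 0.0000 0.0000 1.0000
    outer loop
      vertex 15.501 11.006 27.992
      vertex 9.195 15.986 27.992
      vertex 1.729 13.015 27.992
    endloop
  endfacet
  facet normal 0.0000 0.0000 1.0000
    outer loop
      vertex 15.501 11.006 27.992
      vertex 1.729 13.015 27.992
      vertex 0.569 5.064 27.992
    endloop
  endfacet
  facet normal 0.0000 0.0000 1.0000
    outer loop
      vertex 15.501 11.006 27.992
      vertex 0.569 5.064 27.992
      vertex 6.875 0.084 27.992
    endloop
  endfacet
  facet normal 0.0000 0.0000 1.0000
    outer loop
      vertex 15.501 11.006 27.992
      vertex 6.875 0.084 27.992
      vertex 14.341 3.055 27.992
    endloop
  endfacet
  facet normal 0.6198 0.7848 0.0000
    outer loop
      vertex 15.501 11.006 0.000
      vertex 9.195 15.986 0.000
      vertex 9.195 15.986 27.992
    endloop
  endfacet
  facet normal 0.6198 0.7848 0.0000
    outer loop
      vertex 15.501 11.006 0.000
      vertex 9.195 15.986 27.992
      vertex 15.501 11.006 27.992
    endloop
  endfacet
  facet normal -0.3697 0.9291 0.0000
    outer loop
      vertex 9.195 15.986 0.000
      vertex 1.729 13.015 0.000
      vertex 1.729 13.015 27.992
    endloop
  endfacet
  facet normal -0.3697 0.9291 0.0000
    outer loop
      vertex 9.195 15.986 0.000
      vertex 1.729 13.015 27.992
      vertex 9.195 15.986 27.992
    endloop
  endfacet
  facet normal -0.9895 0.1444 0.0000
    outer loop
      vertex 1.729 13.015 0.000
      vertex 0.569 5.064 0.000
      vertex 0.569 5.064 27.992
    endloop
  endfacet
  facet normal -0.9895 0.1444 0.0000
    outer loop
      vertex 1.729 13.015 0.000
      vertex 0.569 5.064 27.992
      vertex 1.729 13.015 27.992
    endloop
  endfacet
  facet normal -0.6198 -0.7848 0.0000
    outer loop
      vertex 0.569 5.064 0.000
      vertex 6.875 0.084 0.000
      vertex 6.875 0.084 27.992
    endloop
  endfacet
  facet normal -0.6198 -0.7848 0.0000
    outer loop
      vertex 0.569 5.064 0.000
      vertex 6.875 0.084 27.992
      vertex 0.569 5.064 27.992
    endloop
  endfacet
  facet normal 0.3697 -0.9291 0.0000
    outer loop
      vertex 6.875 0.084 0.000
      vertex 14.341 3.055 0.000
      vertex 14.341 3.055 27.992
    endloop
  endfacet
  facet normal 0.3697 -0.9291 0.0000
    outer loop
      vertex 6.875 0.084 0.000
      vertex 14.341 3.055 27.992
      vertex 6.875 0.084 27.992
    endloop
  endfacet
  facet normal 0.9895 -0.1444 0.0000
    outer loop
      vertex 14.341 3.055 0.000
      vertex 15.501 11.006 0.000
      vertex 15.501 11.006 27.992
    endloop
  endfacet
  facet normal 0.9895 -0.1444 0.0000
    outer loop
      vertex 14.341 3.055 0.000
      vertex 15.501 11.006 27.992
      vertex 14.341 3.055 27.992
    endloop
  endfacet
endsolid part

The G0 Z moves step by Δz≈9.331 mm. Every layer's G1 loop is the same polygon, so the solid is a straight extrusion of it from z=0 to z≈28. Closing with flat bottom and top caps and triangulating gives 20 facets — a regular 6-sided prism (a cylinder approximated with 6 flat sides), circumscribed radius ≈ 8.04 mm, height ≈ 28 mm.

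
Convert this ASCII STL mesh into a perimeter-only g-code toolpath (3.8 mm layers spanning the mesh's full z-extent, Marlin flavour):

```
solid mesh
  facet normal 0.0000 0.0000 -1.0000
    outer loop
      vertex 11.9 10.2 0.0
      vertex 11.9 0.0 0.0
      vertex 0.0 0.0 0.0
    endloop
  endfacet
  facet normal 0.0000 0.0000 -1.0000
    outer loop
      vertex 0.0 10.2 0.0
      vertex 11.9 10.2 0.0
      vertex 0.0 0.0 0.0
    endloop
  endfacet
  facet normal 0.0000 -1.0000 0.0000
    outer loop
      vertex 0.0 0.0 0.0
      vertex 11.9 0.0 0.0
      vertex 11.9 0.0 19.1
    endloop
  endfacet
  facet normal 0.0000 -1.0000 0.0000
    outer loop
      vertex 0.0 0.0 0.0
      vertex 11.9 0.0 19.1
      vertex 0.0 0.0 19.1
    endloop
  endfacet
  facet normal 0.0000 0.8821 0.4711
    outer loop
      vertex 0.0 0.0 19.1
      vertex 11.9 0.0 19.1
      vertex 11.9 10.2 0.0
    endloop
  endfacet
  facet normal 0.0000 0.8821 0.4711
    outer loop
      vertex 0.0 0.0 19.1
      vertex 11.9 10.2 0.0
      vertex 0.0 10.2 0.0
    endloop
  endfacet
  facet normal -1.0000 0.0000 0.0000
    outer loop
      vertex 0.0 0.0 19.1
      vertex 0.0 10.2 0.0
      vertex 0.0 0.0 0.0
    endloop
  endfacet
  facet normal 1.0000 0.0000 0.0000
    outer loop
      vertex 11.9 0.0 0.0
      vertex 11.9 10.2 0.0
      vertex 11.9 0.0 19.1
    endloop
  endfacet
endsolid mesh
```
; perimeter-only toolpath
G21 ; units = mm
G90 ; absolute positioning
G28 ; home
; layer 1
G0 Z3.8
G0 X0.0 Y0.0
G1 X11.9 Y0.0
G1 X11.9 Y8.2
G1 X0.0 Y8.2
G1 X0.0 Y0.0
; layer 2
G0 Z7.6
G0 X0.0 Y0.0
G1 X11.9 Y0.0
G1 X11.9 Y6.1
G1 X0.0 Y6.1
G1 X0.0 Y0.0
; layer 3
G0 Z11.5
G0 X0.0 Y0.0
G1 X11.9 Y0.0
G1 X11.9 Y4.1
G1 X0.0 Y4.1
G1 X0.0 Y0.0
; layer 4
G0 Z15.3
G0 X0.0 Y0.0
G1 X11.9 Y0.0
G1 X11.9 Y2.0
G1 X0.0 Y2.0
G1 X0.0 Y0.0
M2 ; end

The solid is a wedge (ramp): 11.9 × 10.2 mm base, rising to 19.1 mm along the y=0 edge and sloping linearly to z=0 at y=10.2. Slicing at Δz = 3.8 mm — 5 equal slices spanning the solid's height, so layer i sits at z = i·h/5 — gives 4 non-empty perimeters. Each is a 4-segment closed polygon; G0 lifts to the layer z and rapids to the start vertex, then G1 traces the edges. The cross-section shrinks linearly with z (the slice at the apex is degenerate and omitted).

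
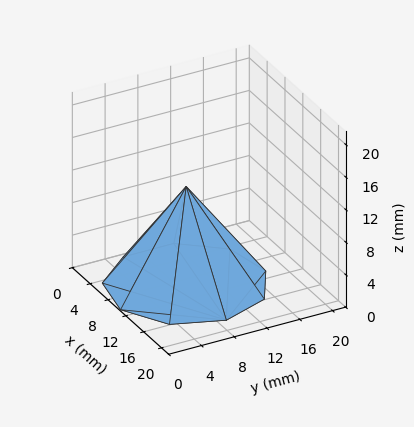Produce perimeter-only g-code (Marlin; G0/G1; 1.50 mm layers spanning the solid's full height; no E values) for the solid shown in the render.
Reading the render: the shape is a regular 9-sided pyramid, base circumscribed radius ≈ 9 mm, apex at z ≈ 12 mm (dimensions read to the nearest mm from the axis ticks). For the g-code, the solid's height is divided into equal slices at the stated Δz and each level perimeter traced with G1 moves after a G0 lift.

; perimeter-only toolpath
G21 ; units = mm
G90 ; absolute positioning
G28 ; home
; layer 1
G0 Z1.50
G0 X16.88 Y9.00
G1 X15.03 Y14.07
G1 X10.37 Y16.75
G1 X5.06 Y15.82
G1 X1.60 Y11.70
G1 X1.60 Y6.30
G1 X5.06 Y2.18
G1 X10.37 Y1.25
G1 X15.03 Y3.93
G1 X16.88 Y9.00
; layer 2
G0 Z3.00
G0 X15.75 Y9.00
G1 X14.17 Y13.34
G1 X10.17 Y15.64
G1 X5.62 Y14.84
G1 X2.66 Y11.31
G1 X2.66 Y6.69
G1 X5.62 Y3.16
G1 X10.17 Y2.35
G1 X14.17 Y4.66
G1 X15.75 Y9.00
; layer 3
G0 Z4.50
G0 X14.62 Y9.00
G1 X13.31 Y12.62
G1 X9.98 Y14.54
G1 X6.19 Y13.87
G1 X3.71 Y10.93
G1 X3.71 Y7.08
G1 X6.19 Y4.13
G1 X9.98 Y3.46
G1 X13.31 Y5.38
G1 X14.62 Y9.00
; layer 4
G0 Z6.00
G0 X13.50 Y9.00
G1 X12.45 Y11.89
G1 X9.78 Y13.43
G1 X6.75 Y12.89
G1 X4.77 Y10.54
G1 X4.77 Y7.46
G1 X6.75 Y5.11
G1 X9.78 Y4.57
G1 X12.45 Y6.11
G1 X13.50 Y9.00
; layer 5
G0 Z7.50
G0 X12.38 Y9.00
G1 X11.58 Y11.17
G1 X9.59 Y12.32
G1 X7.31 Y11.92
G1 X5.83 Y10.16
G1 X5.83 Y7.84
G1 X7.31 Y6.08
G1 X9.59 Y5.68
G1 X11.58 Y6.83
G1 X12.38 Y9.00
; layer 6
G0 Z9.00
G0 X11.25 Y9.00
G1 X10.72 Y10.45
G1 X9.39 Y11.21
G1 X7.88 Y10.95
G1 X6.88 Y9.77
G1 X6.88 Y8.23
G1 X7.88 Y7.05
G1 X9.39 Y6.79
G1 X10.72 Y7.55
G1 X11.25 Y9.00
; layer 7
G0 Z10.50
G0 X10.12 Y9.00
G1 X9.86 Y9.72
G1 X9.20 Y10.11
G1 X8.44 Y9.97
G1 X7.94 Y9.38
G1 X7.94 Y8.62
G1 X8.44 Y8.03
G1 X9.20 Y7.89
G1 X9.86 Y8.28
G1 X10.12 Y9.00
M2 ; end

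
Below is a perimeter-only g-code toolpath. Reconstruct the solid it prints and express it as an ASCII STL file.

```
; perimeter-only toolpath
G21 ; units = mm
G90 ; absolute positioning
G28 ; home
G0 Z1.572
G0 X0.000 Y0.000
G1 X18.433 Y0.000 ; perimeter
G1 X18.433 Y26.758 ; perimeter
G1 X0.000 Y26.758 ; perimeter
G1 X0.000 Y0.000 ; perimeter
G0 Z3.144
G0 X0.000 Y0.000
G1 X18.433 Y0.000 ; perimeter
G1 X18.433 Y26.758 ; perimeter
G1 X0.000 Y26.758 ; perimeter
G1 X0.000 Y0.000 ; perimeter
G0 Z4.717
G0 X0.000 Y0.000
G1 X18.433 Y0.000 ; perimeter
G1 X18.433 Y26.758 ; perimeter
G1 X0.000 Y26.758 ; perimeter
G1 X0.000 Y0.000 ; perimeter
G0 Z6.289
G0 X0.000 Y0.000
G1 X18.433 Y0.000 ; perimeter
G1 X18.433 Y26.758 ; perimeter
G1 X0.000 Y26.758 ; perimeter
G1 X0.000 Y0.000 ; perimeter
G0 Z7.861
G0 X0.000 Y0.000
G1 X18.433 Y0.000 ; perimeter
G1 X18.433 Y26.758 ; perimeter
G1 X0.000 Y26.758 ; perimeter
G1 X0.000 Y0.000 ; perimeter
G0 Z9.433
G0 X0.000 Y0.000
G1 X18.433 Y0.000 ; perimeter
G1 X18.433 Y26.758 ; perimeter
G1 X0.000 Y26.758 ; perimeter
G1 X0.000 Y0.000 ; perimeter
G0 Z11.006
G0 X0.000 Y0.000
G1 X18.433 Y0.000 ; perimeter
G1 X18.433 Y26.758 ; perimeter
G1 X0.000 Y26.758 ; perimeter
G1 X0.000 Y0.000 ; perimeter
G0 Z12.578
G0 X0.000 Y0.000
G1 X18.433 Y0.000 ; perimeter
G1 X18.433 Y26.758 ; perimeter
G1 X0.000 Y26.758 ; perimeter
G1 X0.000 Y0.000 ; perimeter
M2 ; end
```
solid part
  facet normal 0.0000 0.0000 -1.0000
    outer loop
      vertex 18.433 26.758 0.000
      vertex 18.433 0.000 0.000
      vertex 0.000 0.000 0.000
    endloop
  endfacet
  facet normal 0.0000 0.0000 -1.0000
    outer loop
      vertex 0.000 26.758 0.000
      vertex 18.433 26.758 0.000
      vertex 0.000 0.000 0.000
    endloop
  endfacet
  facet normal 0.0000 0.0000 1.0000
    outer loop
      vertex 0.000 0.000 12.578
      vertex 18.433 0.000 12.578
      vertex 18.433 26.758 12.578
    endloop
  endfacet
  facet normal 0.0000 0.0000 1.0000
    outer loop
      vertex 0.000 0.000 12.578
      vertex 18.433 26.758 12.578
      vertex 0.000 26.758 12.578
    endloop
  endfacet
  facet normal 0.0000 -1.0000 0.0000
    outer loop
      vertex 0.000 0.000 0.000
      vertex 18.433 0.000 0.000
      vertex 18.433 0.000 12.578
    endloop
  endfacet
  facet normal 0.0000 -1.0000 0.0000
    outer loop
      vertex 0.000 0.000 0.000
      vertex 18.433 0.000 12.578
      vertex 0.000 0.000 12.578
    endloop
  endfacet
  facet normal 0.0000 1.0000 0.0000
    outer loop
      vertex 18.433 26.758 12.578
      vertex 18.433 26.758 0.000
      vertex 0.000 26.758 0.000
    endloop
  endfacet
  facet normal 0.0000 1.0000 0.0000
    outer loop
      vertex 0.000 26.758 12.578
      vertex 18.433 26.758 12.578
      vertex 0.000 26.758 0.000
    endloop
  endfacet
  facet normal -1.0000 0.0000 0.0000
    outer loop
      vertex 0.000 26.758 12.578
      vertex 0.000 26.758 0.000
      vertex 0.000 0.000 0.000
    endloop
  endfacet
  facet normal -1.0000 0.0000 0.0000
    outer loop
      vertex 0.000 0.000 12.578
      vertex 0.000 26.758 12.578
      vertex 0.000 0.000 0.000
    endloop
  endfacet
  facet normal 1.0000 0.0000 0.0000
    outer loop
      vertex 18.433 0.000 0.000
      vertex 18.433 26.758 0.000
      vertex 18.433 26.758 12.578
    endloop
  endfacet
  facet normal 1.0000 0.0000 0.0000
    outer loop
      vertex 18.433 0.000 0.000
      vertex 18.433 26.758 12.578
      vertex 18.433 0.000 12.578
    endloop
  endfacet
endsolid part

The G0 Z moves step by Δz≈1.572 mm. Every layer's G1 loop is the same polygon, so the solid is a straight extrusion of it from z=0 to z≈12.6. Closing with flat bottom and top caps and triangulating gives 12 facets — a rectangular box, roughly 18.4 × 26.8 mm footprint and 12.6 mm tall.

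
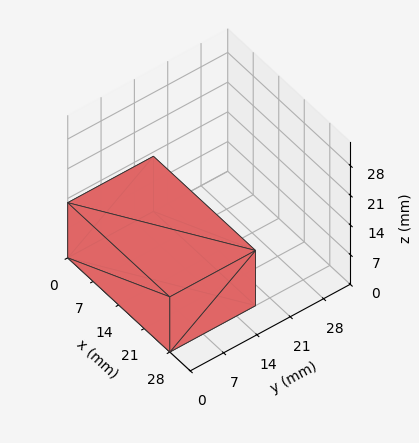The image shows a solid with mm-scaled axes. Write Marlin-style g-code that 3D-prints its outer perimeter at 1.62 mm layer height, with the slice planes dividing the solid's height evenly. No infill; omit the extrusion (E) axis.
Reading the render: the shape is a rectangular box, roughly 28 × 18 mm footprint and 13 mm tall (dimensions read to the nearest mm from the axis ticks). For the g-code, the solid's height is divided into equal slices at the stated Δz and each level perimeter traced with G1 moves after a G0 lift.

; perimeter-only toolpath
G21 ; units = mm
G90 ; absolute positioning
G28 ; home
; layer 1
G0 Z1.62
G0 X0.00 Y0.00
G1 X28.00 Y0.00
G1 X28.00 Y18.00
G1 X0.00 Y18.00
G1 X0.00 Y0.00
; layer 2
G0 Z3.25
G0 X0.00 Y0.00
G1 X28.00 Y0.00
G1 X28.00 Y18.00
G1 X0.00 Y18.00
G1 X0.00 Y0.00
; layer 3
G0 Z4.88
G0 X0.00 Y0.00
G1 X28.00 Y0.00
G1 X28.00 Y18.00
G1 X0.00 Y18.00
G1 X0.00 Y0.00
; layer 4
G0 Z6.50
G0 X0.00 Y0.00
G1 X28.00 Y0.00
G1 X28.00 Y18.00
G1 X0.00 Y18.00
G1 X0.00 Y0.00
; layer 5
G0 Z8.12
G0 X0.00 Y0.00
G1 X28.00 Y0.00
G1 X28.00 Y18.00
G1 X0.00 Y18.00
G1 X0.00 Y0.00
; layer 6
G0 Z9.75
G0 X0.00 Y0.00
G1 X28.00 Y0.00
G1 X28.00 Y18.00
G1 X0.00 Y18.00
G1 X0.00 Y0.00
; layer 7
G0 Z11.38
G0 X0.00 Y0.00
G1 X28.00 Y0.00
G1 X28.00 Y18.00
G1 X0.00 Y18.00
G1 X0.00 Y0.00
; layer 8
G0 Z13.00
G0 X0.00 Y0.00
G1 X28.00 Y0.00
G1 X28.00 Y18.00
G1 X0.00 Y18.00
G1 X0.00 Y0.00
M2 ; end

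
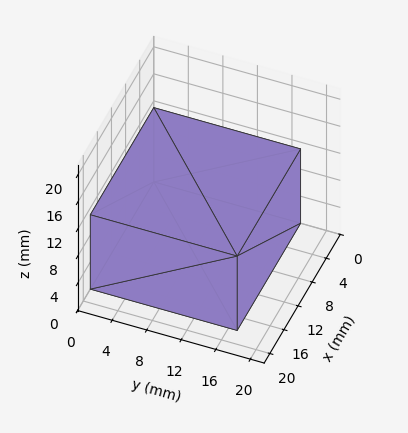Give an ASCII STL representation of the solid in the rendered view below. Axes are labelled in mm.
Reading the render: the shape is a rectangular box, roughly 18 × 17 mm footprint and 11 mm tall (dimensions read to the nearest mm from the axis ticks). For the STL, each face is triangulated and given an outward normal.

solid part
  facet normal 0.0000 0.0000 -1.0000
    outer loop
      vertex 18.0 17.0 0.0
      vertex 18.0 0.0 0.0
      vertex 0.0 0.0 0.0
    endloop
  endfacet
  facet normal 0.0000 0.0000 -1.0000
    outer loop
      vertex 0.0 17.0 0.0
      vertex 18.0 17.0 0.0
      vertex 0.0 0.0 0.0
    endloop
  endfacet
  facet normal 0.0000 0.0000 1.0000
    outer loop
      vertex 0.0 0.0 11.0
      vertex 18.0 0.0 11.0
      vertex 18.0 17.0 11.0
    endloop
  endfacet
  facet normal 0.0000 0.0000 1.0000
    outer loop
      vertex 0.0 0.0 11.0
      vertex 18.0 17.0 11.0
      vertex 0.0 17.0 11.0
    endloop
  endfacet
  facet normal 0.0000 -1.0000 0.0000
    outer loop
      vertex 0.0 0.0 0.0
      vertex 18.0 0.0 0.0
      vertex 18.0 0.0 11.0
    endloop
  endfacet
  facet normal 0.0000 -1.0000 0.0000
    outer loop
      vertex 0.0 0.0 0.0
      vertex 18.0 0.0 11.0
      vertex 0.0 0.0 11.0
    endloop
  endfacet
  facet normal 0.0000 1.0000 0.0000
    outer loop
      vertex 18.0 17.0 11.0
      vertex 18.0 17.0 0.0
      vertex 0.0 17.0 0.0
    endloop
  endfacet
  facet normal 0.0000 1.0000 0.0000
    outer loop
      vertex 0.0 17.0 11.0
      vertex 18.0 17.0 11.0
      vertex 0.0 17.0 0.0
    endloop
  endfacet
  facet normal -1.0000 0.0000 0.0000
    outer loop
      vertex 0.0 17.0 11.0
      vertex 0.0 17.0 0.0
      vertex 0.0 0.0 0.0
    endloop
  endfacet
  facet normal -1.0000 0.0000 0.0000
    outer loop
      vertex 0.0 0.0 11.0
      vertex 0.0 17.0 11.0
      vertex 0.0 0.0 0.0
    endloop
  endfacet
  facet normal 1.0000 0.0000 0.0000
    outer loop
      vertex 18.0 0.0 0.0
      vertex 18.0 17.0 0.0
      vertex 18.0 17.0 11.0
    endloop
  endfacet
  facet normal 1.0000 0.0000 0.0000
    outer loop
      vertex 18.0 0.0 0.0
      vertex 18.0 17.0 11.0
      vertex 18.0 0.0 11.0
    endloop
  endfacet
endsolid part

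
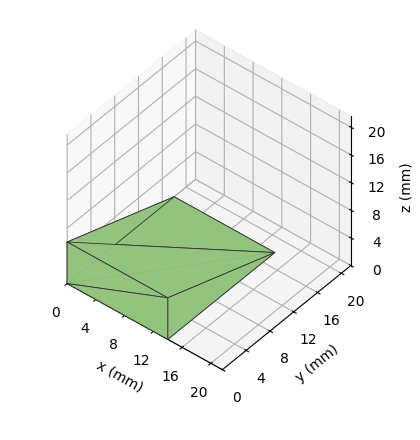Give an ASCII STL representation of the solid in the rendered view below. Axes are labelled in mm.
Reading the render: the shape is a wedge (ramp): 14 × 18 mm base, rising to 6 mm along the y=0 edge and sloping linearly to z=0 at y=18 (dimensions read to the nearest mm from the axis ticks). For the STL, each face is triangulated and given an outward normal.

solid part
  facet normal 0.0000 0.0000 -1.0000
    outer loop
      vertex 14.000 18.000 0.000
      vertex 14.000 0.000 0.000
      vertex 0.000 0.000 0.000
    endloop
  endfacet
  facet normal 0.0000 0.0000 -1.0000
    outer loop
      vertex 0.000 18.000 0.000
      vertex 14.000 18.000 0.000
      vertex 0.000 0.000 0.000
    endloop
  endfacet
  facet normal 0.0000 -1.0000 0.0000
    outer loop
      vertex 0.000 0.000 0.000
      vertex 14.000 0.000 0.000
      vertex 14.000 0.000 6.000
    endloop
  endfacet
  facet normal 0.0000 -1.0000 0.0000
    outer loop
      vertex 0.000 0.000 0.000
      vertex 14.000 0.000 6.000
      vertex 0.000 0.000 6.000
    endloop
  endfacet
  facet normal 0.0000 0.3162 0.9487
    outer loop
      vertex 0.000 0.000 6.000
      vertex 14.000 0.000 6.000
      vertex 14.000 18.000 0.000
    endloop
  endfacet
  facet normal 0.0000 0.3162 0.9487
    outer loop
      vertex 0.000 0.000 6.000
      vertex 14.000 18.000 0.000
      vertex 0.000 18.000 0.000
    endloop
  endfacet
  facet normal -1.0000 0.0000 0.0000
    outer loop
      vertex 0.000 0.000 6.000
      vertex 0.000 18.000 0.000
      vertex 0.000 0.000 0.000
    endloop
  endfacet
  facet normal 1.0000 0.0000 0.0000
    outer loop
      vertex 14.000 0.000 0.000
      vertex 14.000 18.000 0.000
      vertex 14.000 0.000 6.000
    endloop
  endfacet
endsolid part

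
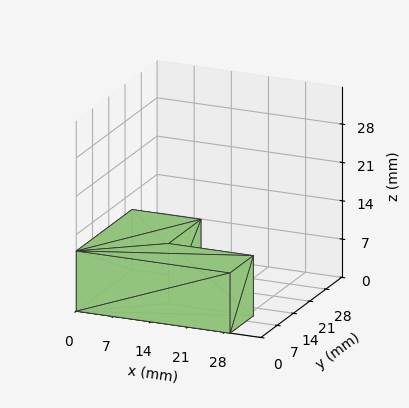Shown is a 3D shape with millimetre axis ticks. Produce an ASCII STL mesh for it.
Reading the render: the shape is an L-shaped prism: outer 29 × 24 mm, arm thicknesses ≈ 10 mm (horizontal) and 13 mm (vertical), extruded 11 mm in z (dimensions read to the nearest mm from the axis ticks). For the STL, each face is triangulated and given an outward normal.

solid part
  facet normal 0.0000 0.0000 -1.0000
    outer loop
      vertex 29.000 10.000 0.000
      vertex 29.000 0.000 0.000
      vertex 0.000 0.000 0.000
    endloop
  endfacet
  facet normal 0.0000 0.0000 -1.0000
    outer loop
      vertex 13.000 10.000 0.000
      vertex 29.000 10.000 0.000
      vertex 0.000 0.000 0.000
    endloop
  endfacet
  facet normal 0.0000 0.0000 -1.0000
    outer loop
      vertex 13.000 24.000 0.000
      vertex 13.000 10.000 0.000
      vertex 0.000 0.000 0.000
    endloop
  endfacet
  facet normal 0.0000 0.0000 -1.0000
    outer loop
      vertex 0.000 24.000 0.000
      vertex 13.000 24.000 0.000
      vertex 0.000 0.000 0.000
    endloop
  endfacet
  facet normal 0.0000 0.0000 1.0000
    outer loop
      vertex 0.000 0.000 11.000
      vertex 29.000 0.000 11.000
      vertex 29.000 10.000 11.000
    endloop
  endfacet
  facet normal 0.0000 0.0000 1.0000
    outer loop
      vertex 0.000 0.000 11.000
      vertex 29.000 10.000 11.000
      vertex 13.000 10.000 11.000
    endloop
  endfacet
  facet normal 0.0000 0.0000 1.0000
    outer loop
      vertex 0.000 0.000 11.000
      vertex 13.000 10.000 11.000
      vertex 13.000 24.000 11.000
    endloop
  endfacet
  facet normal 0.0000 0.0000 1.0000
    outer loop
      vertex 0.000 0.000 11.000
      vertex 13.000 24.000 11.000
      vertex 0.000 24.000 11.000
    endloop
  endfacet
  facet normal 0.0000 -1.0000 0.0000
    outer loop
      vertex 0.000 0.000 0.000
      vertex 29.000 0.000 0.000
      vertex 29.000 0.000 11.000
    endloop
  endfacet
  facet normal 0.0000 -1.0000 0.0000
    outer loop
      vertex 0.000 0.000 0.000
      vertex 29.000 0.000 11.000
      vertex 0.000 0.000 11.000
    endloop
  endfacet
  facet normal 1.0000 0.0000 0.0000
    outer loop
      vertex 29.000 0.000 0.000
      vertex 29.000 10.000 0.000
      vertex 29.000 10.000 11.000
    endloop
  endfacet
  facet normal 1.0000 0.0000 0.0000
    outer loop
      vertex 29.000 0.000 0.000
      vertex 29.000 10.000 11.000
      vertex 29.000 0.000 11.000
    endloop
  endfacet
  facet normal 0.0000 1.0000 0.0000
    outer loop
      vertex 29.000 10.000 0.000
      vertex 13.000 10.000 0.000
      vertex 13.000 10.000 11.000
    endloop
  endfacet
  facet normal 0.0000 1.0000 0.0000
    outer loop
      vertex 29.000 10.000 0.000
      vertex 13.000 10.000 11.000
      vertex 29.000 10.000 11.000
    endloop
  endfacet
  facet normal 1.0000 0.0000 0.0000
    outer loop
      vertex 13.000 10.000 0.000
      vertex 13.000 24.000 0.000
      vertex 13.000 24.000 11.000
    endloop
  endfacet
  facet normal 1.0000 0.0000 0.0000
    outer loop
      vertex 13.000 10.000 0.000
      vertex 13.000 24.000 11.000
      vertex 13.000 10.000 11.000
    endloop
  endfacet
  facet normal 0.0000 1.0000 0.0000
    outer loop
      vertex 13.000 24.000 0.000
      vertex 0.000 24.000 0.000
      vertex 0.000 24.000 11.000
    endloop
  endfacet
  facet normal 0.0000 1.0000 0.0000
    outer loop
      vertex 13.000 24.000 0.000
      vertex 0.000 24.000 11.000
      vertex 13.000 24.000 11.000
    endloop
  endfacet
  facet normal -1.0000 0.0000 0.0000
    outer loop
      vertex 0.000 24.000 0.000
      vertex 0.000 0.000 0.000
      vertex 0.000 0.000 11.000
    endloop
  endfacet
  facet normal -1.0000 0.0000 0.0000
    outer loop
      vertex 0.000 24.000 0.000
      vertex 0.000 0.000 11.000
      vertex 0.000 24.000 11.000
    endloop
  endfacet
endsolid part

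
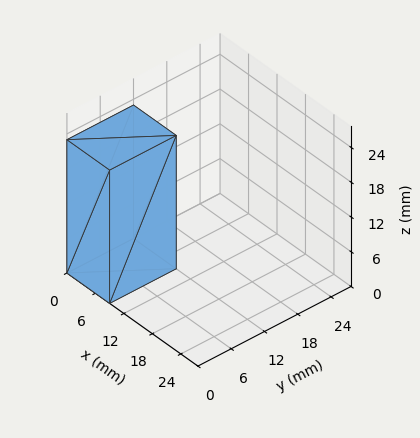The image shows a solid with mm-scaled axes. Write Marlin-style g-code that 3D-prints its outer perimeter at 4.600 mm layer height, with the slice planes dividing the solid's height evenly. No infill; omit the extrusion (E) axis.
Reading the render: the shape is a rectangular box, roughly 9 × 12 mm footprint and 23 mm tall (dimensions read to the nearest mm from the axis ticks). For the g-code, the solid's height is divided into equal slices at the stated Δz and each level perimeter traced with G1 moves after a G0 lift.

; perimeter-only toolpath
G21 ; units = mm
G90 ; absolute positioning
G28 ; home
; layer 1
G0 Z4.600
G0 X0.000 Y0.000
G1 X9.000 Y0.000
G1 X9.000 Y12.000
G1 X0.000 Y12.000
G1 X0.000 Y0.000
; layer 2
G0 Z9.200
G0 X0.000 Y0.000
G1 X9.000 Y0.000
G1 X9.000 Y12.000
G1 X0.000 Y12.000
G1 X0.000 Y0.000
; layer 3
G0 Z13.800
G0 X0.000 Y0.000
G1 X9.000 Y0.000
G1 X9.000 Y12.000
G1 X0.000 Y12.000
G1 X0.000 Y0.000
; layer 4
G0 Z18.400
G0 X0.000 Y0.000
G1 X9.000 Y0.000
G1 X9.000 Y12.000
G1 X0.000 Y12.000
G1 X0.000 Y0.000
; layer 5
G0 Z23.000
G0 X0.000 Y0.000
G1 X9.000 Y0.000
G1 X9.000 Y12.000
G1 X0.000 Y12.000
G1 X0.000 Y0.000
M2 ; end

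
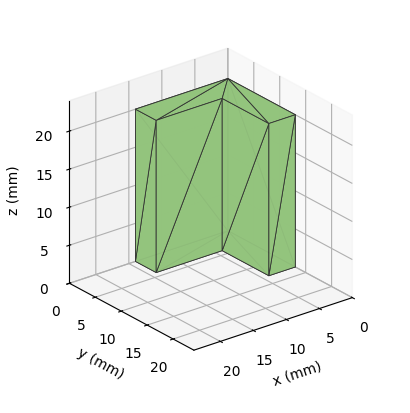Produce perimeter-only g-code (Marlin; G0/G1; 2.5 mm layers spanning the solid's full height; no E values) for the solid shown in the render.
Reading the render: the shape is an L-shaped prism: outer 14 × 13 mm, arm thicknesses ≈ 4 mm (horizontal) and 4 mm (vertical), extruded 20 mm in z (dimensions read to the nearest mm from the axis ticks). For the g-code, the solid's height is divided into equal slices at the stated Δz and each level perimeter traced with G1 moves after a G0 lift.

; perimeter-only toolpath
G21 ; units = mm
G90 ; absolute positioning
G28 ; home
; layer 1
G0 Z2.5
G0 X0.0 Y0.0
G1 X14.0 Y0.0
G1 X14.0 Y4.0
G1 X4.0 Y4.0
G1 X4.0 Y13.0
G1 X0.0 Y13.0
G1 X0.0 Y0.0
; layer 2
G0 Z5.0
G0 X0.0 Y0.0
G1 X14.0 Y0.0
G1 X14.0 Y4.0
G1 X4.0 Y4.0
G1 X4.0 Y13.0
G1 X0.0 Y13.0
G1 X0.0 Y0.0
; layer 3
G0 Z7.5
G0 X0.0 Y0.0
G1 X14.0 Y0.0
G1 X14.0 Y4.0
G1 X4.0 Y4.0
G1 X4.0 Y13.0
G1 X0.0 Y13.0
G1 X0.0 Y0.0
; layer 4
G0 Z10.0
G0 X0.0 Y0.0
G1 X14.0 Y0.0
G1 X14.0 Y4.0
G1 X4.0 Y4.0
G1 X4.0 Y13.0
G1 X0.0 Y13.0
G1 X0.0 Y0.0
; layer 5
G0 Z12.5
G0 X0.0 Y0.0
G1 X14.0 Y0.0
G1 X14.0 Y4.0
G1 X4.0 Y4.0
G1 X4.0 Y13.0
G1 X0.0 Y13.0
G1 X0.0 Y0.0
; layer 6
G0 Z15.0
G0 X0.0 Y0.0
G1 X14.0 Y0.0
G1 X14.0 Y4.0
G1 X4.0 Y4.0
G1 X4.0 Y13.0
G1 X0.0 Y13.0
G1 X0.0 Y0.0
; layer 7
G0 Z17.5
G0 X0.0 Y0.0
G1 X14.0 Y0.0
G1 X14.0 Y4.0
G1 X4.0 Y4.0
G1 X4.0 Y13.0
G1 X0.0 Y13.0
G1 X0.0 Y0.0
; layer 8
G0 Z20.0
G0 X0.0 Y0.0
G1 X14.0 Y0.0
G1 X14.0 Y4.0
G1 X4.0 Y4.0
G1 X4.0 Y13.0
G1 X0.0 Y13.0
G1 X0.0 Y0.0
M2 ; end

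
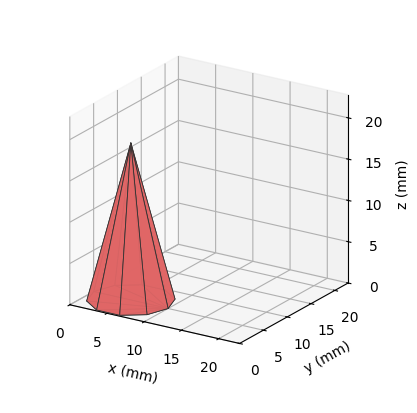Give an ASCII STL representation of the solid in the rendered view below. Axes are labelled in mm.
Reading the render: the shape is a regular 10-sided pyramid, base circumscribed radius ≈ 5 mm, apex at z ≈ 19 mm (dimensions read to the nearest mm from the axis ticks). For the STL, each face is triangulated and given an outward normal.

solid part
  facet normal 0.0000 0.0000 -1.0000
    outer loop
      vertex 6.55 9.76 0.00
      vertex 9.05 7.94 0.00
      vertex 10.00 5.00 0.00
    endloop
  endfacet
  facet normal 0.0000 0.0000 -1.0000
    outer loop
      vertex 3.45 9.76 0.00
      vertex 6.55 9.76 0.00
      vertex 10.00 5.00 0.00
    endloop
  endfacet
  facet normal 0.0000 0.0000 -1.0000
    outer loop
      vertex 0.95 7.94 0.00
      vertex 3.45 9.76 0.00
      vertex 10.00 5.00 0.00
    endloop
  endfacet
  facet normal 0.0000 0.0000 -1.0000
    outer loop
      vertex 0.00 5.00 0.00
      vertex 0.95 7.94 0.00
      vertex 10.00 5.00 0.00
    endloop
  endfacet
  facet normal 0.0000 0.0000 -1.0000
    outer loop
      vertex 0.95 2.06 0.00
      vertex 0.00 5.00 0.00
      vertex 10.00 5.00 0.00
    endloop
  endfacet
  facet normal 0.0000 0.0000 -1.0000
    outer loop
      vertex 3.45 0.24 0.00
      vertex 0.95 2.06 0.00
      vertex 10.00 5.00 0.00
    endloop
  endfacet
  facet normal 0.0000 0.0000 -1.0000
    outer loop
      vertex 6.55 0.24 0.00
      vertex 3.45 0.24 0.00
      vertex 10.00 5.00 0.00
    endloop
  endfacet
  facet normal 0.0000 0.0000 -1.0000
    outer loop
      vertex 9.05 2.06 0.00
      vertex 6.55 0.24 0.00
      vertex 10.00 5.00 0.00
    endloop
  endfacet
  facet normal 0.9231 0.2983 0.2429
    outer loop
      vertex 10.00 5.00 0.00
      vertex 9.05 7.94 0.00
      vertex 5.00 5.00 19.00
    endloop
  endfacet
  facet normal 0.5709 0.7842 0.2430
    outer loop
      vertex 9.05 7.94 0.00
      vertex 6.55 9.76 0.00
      vertex 5.00 5.00 19.00
    endloop
  endfacet
  facet normal 0.0000 0.9700 0.2430
    outer loop
      vertex 6.55 9.76 0.00
      vertex 3.45 9.76 0.00
      vertex 5.00 5.00 19.00
    endloop
  endfacet
  facet normal -0.5709 0.7842 0.2430
    outer loop
      vertex 3.45 9.76 0.00
      vertex 0.95 7.94 0.00
      vertex 5.00 5.00 19.00
    endloop
  endfacet
  facet normal -0.9231 0.2983 0.2429
    outer loop
      vertex 0.95 7.94 0.00
      vertex 0.00 5.00 0.00
      vertex 5.00 5.00 19.00
    endloop
  endfacet
  facet normal -0.9231 -0.2983 0.2429
    outer loop
      vertex 0.00 5.00 0.00
      vertex 0.95 2.06 0.00
      vertex 5.00 5.00 19.00
    endloop
  endfacet
  facet normal -0.5709 -0.7842 0.2430
    outer loop
      vertex 0.95 2.06 0.00
      vertex 3.45 0.24 0.00
      vertex 5.00 5.00 19.00
    endloop
  endfacet
  facet normal 0.0000 -0.9700 0.2430
    outer loop
      vertex 3.45 0.24 0.00
      vertex 6.55 0.24 0.00
      vertex 5.00 5.00 19.00
    endloop
  endfacet
  facet normal 0.5709 -0.7842 0.2430
    outer loop
      vertex 6.55 0.24 0.00
      vertex 9.05 2.06 0.00
      vertex 5.00 5.00 19.00
    endloop
  endfacet
  facet normal 0.9231 -0.2983 0.2429
    outer loop
      vertex 9.05 2.06 0.00
      vertex 10.00 5.00 0.00
      vertex 5.00 5.00 19.00
    endloop
  endfacet
endsolid part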